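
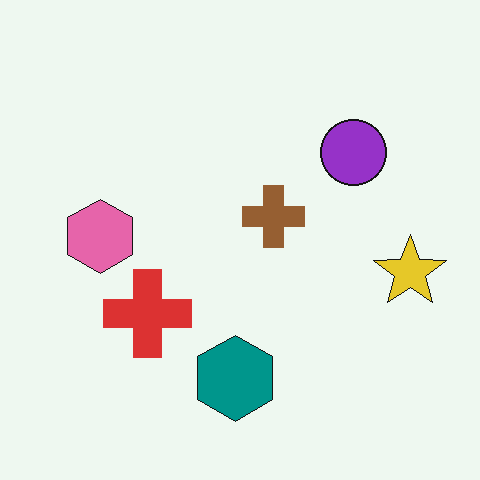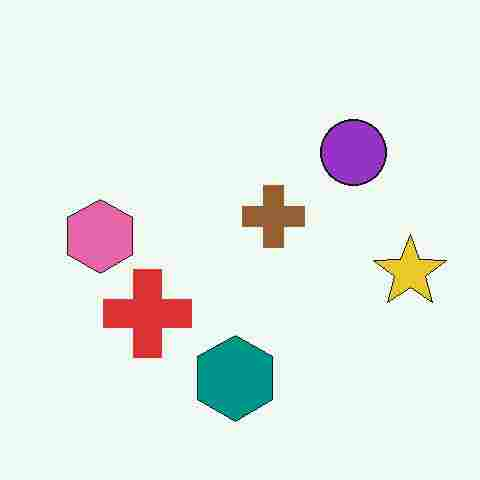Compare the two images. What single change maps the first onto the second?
The image was degraded with heavy JPEG compression.

Blocky 8×8 compression artifacts appear around shape edges and the flat background shows ringing — characteristic JPEG degradation.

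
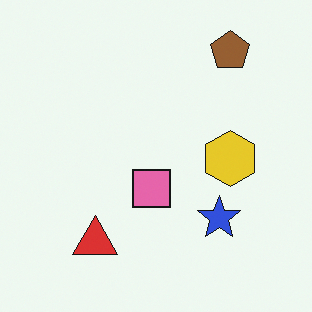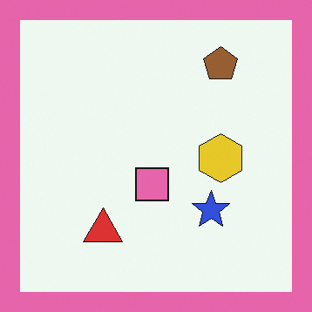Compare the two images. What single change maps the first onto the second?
The image was framed with a pink border.

A solid pink frame runs around the edge of the second image, with the content slightly shrunk inside it.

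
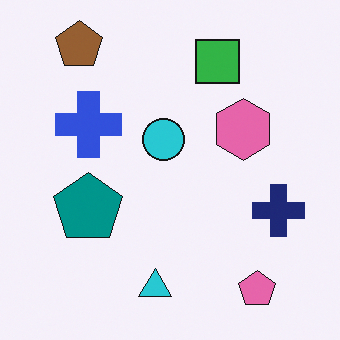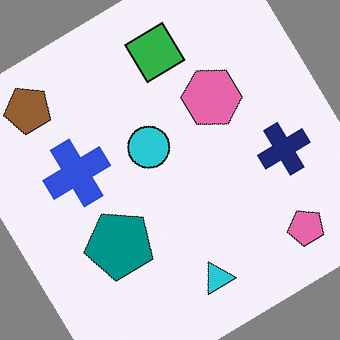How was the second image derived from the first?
This is the original image rotated counter-clockwise by a large amount — several tens of degrees.

Every shape is tilted by the same angle and the image corners show triangular fill wedges — a whole-image rotation by a non-right angle.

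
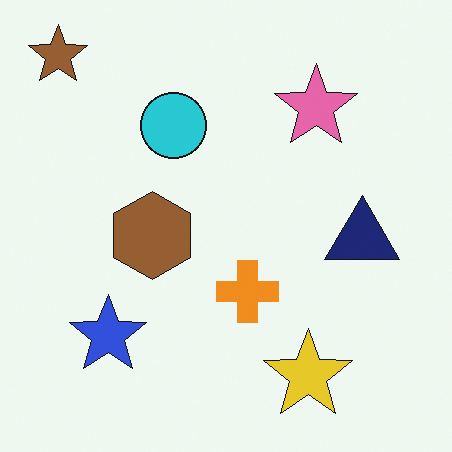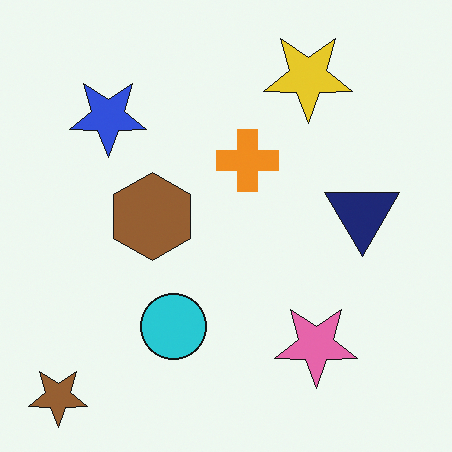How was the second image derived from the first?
Flipped vertically (top ↔ bottom).

The brown star is in the top-left of the first image and the bottom-left of the second — shapes on opposite sides of the horizontal midline have swapped in a mirror flip.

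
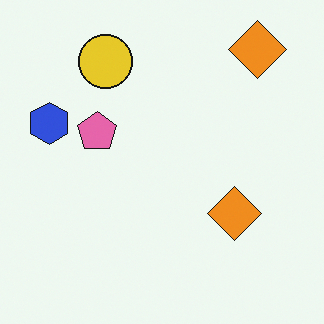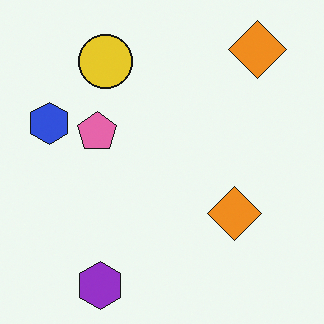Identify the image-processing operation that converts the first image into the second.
The transformation is: overlaid with an additional purple hexagon.

A purple hexagon appears in the second image that is absent from the first.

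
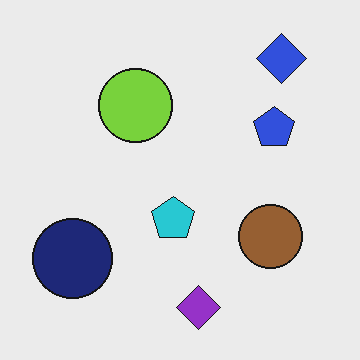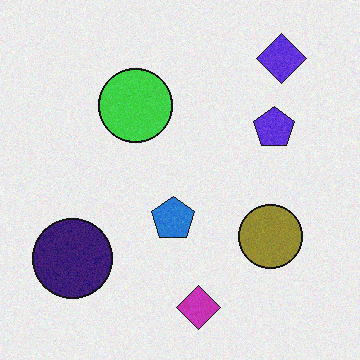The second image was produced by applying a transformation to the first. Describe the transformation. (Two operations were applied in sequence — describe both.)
The second image is the first degraded with a light layer of grain, then hue-shifted slightly.

Random speckle covers the whole image, including the flat background. Every shape's color has rotated by the same amount around the hue wheel — a uniform hue shift.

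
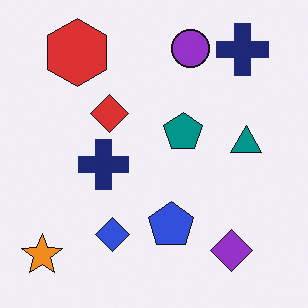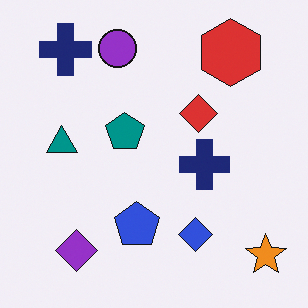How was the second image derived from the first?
The image was flipped horizontally (left ↔ right).

The orange star is in the bottom-left of the first image and the bottom-right of the second — shapes on opposite sides of the vertical midline have swapped in a mirror flip.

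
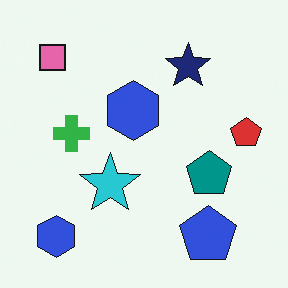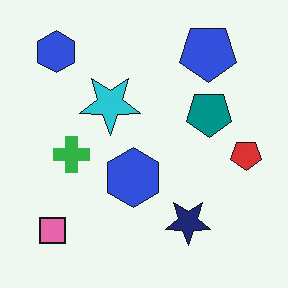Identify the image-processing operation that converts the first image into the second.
The image was flipped vertically (top ↔ bottom).

The blue pentagon is in the bottom-right of the first image and the top-right of the second — shapes on opposite sides of the horizontal midline have swapped in a mirror flip.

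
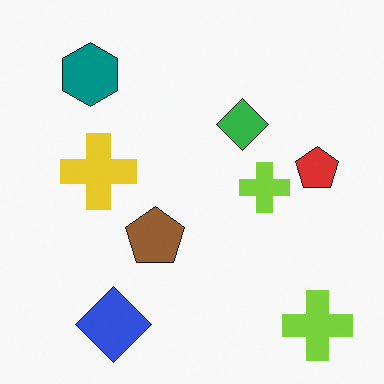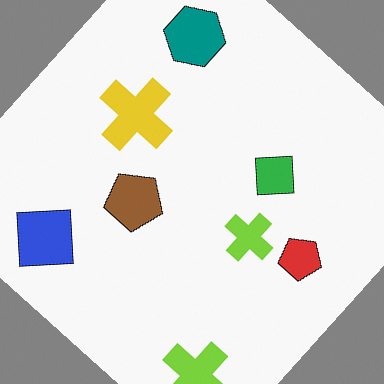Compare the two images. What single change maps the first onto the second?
The image was rotated clockwise by a large amount — several tens of degrees.

Every shape is tilted by the same angle and the image corners show triangular fill wedges — a whole-image rotation by a non-right angle.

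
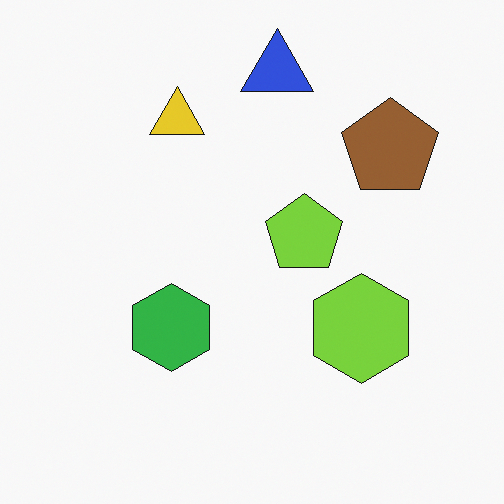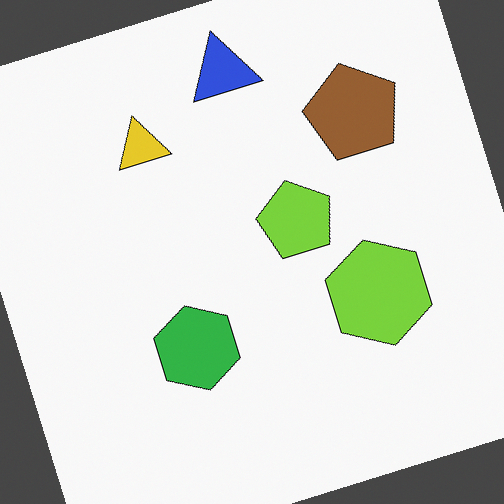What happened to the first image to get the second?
It was rotated counter-clockwise by a clearly visible amount.

Every shape is tilted by the same angle and the image corners show triangular fill wedges — a whole-image rotation by a non-right angle.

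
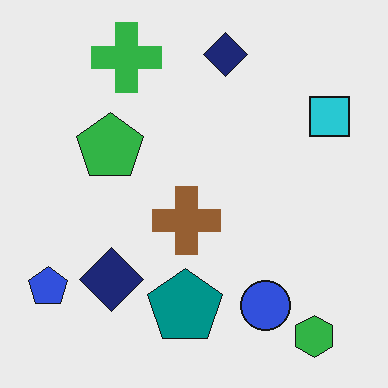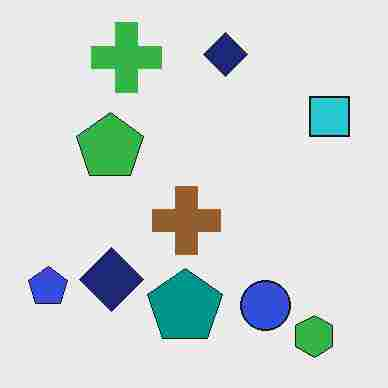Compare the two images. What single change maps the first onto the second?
This is the original image degraded with heavy JPEG compression.

Blocky 8×8 compression artifacts appear around shape edges and the flat background shows ringing — characteristic JPEG degradation.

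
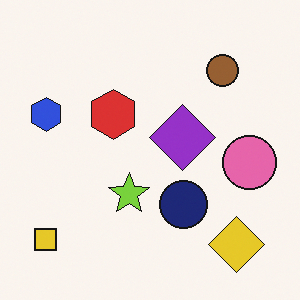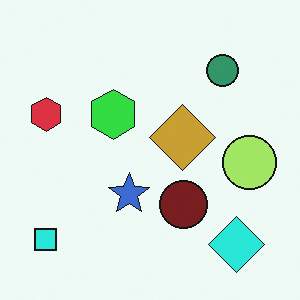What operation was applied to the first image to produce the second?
It was hue-shifted through roughly a third of the color wheel.

Every shape's color has rotated by the same amount around the hue wheel — a uniform hue shift.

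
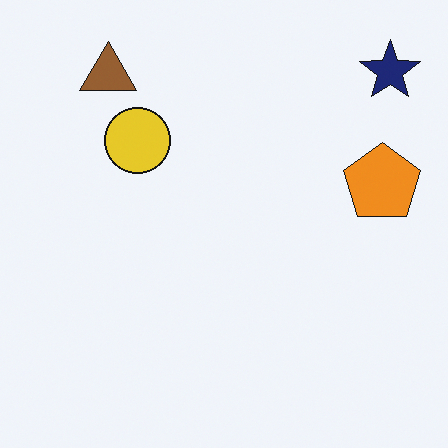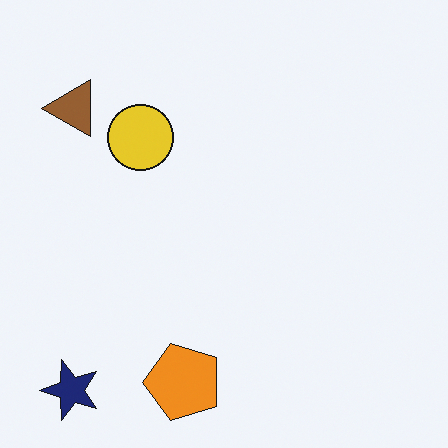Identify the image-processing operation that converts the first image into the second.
It was transposed (reflected across the top-left ↔ bottom-right diagonal).

Shapes have swapped their row and column positions — what was in the top-right is now in the bottom-left — a diagonal reflection.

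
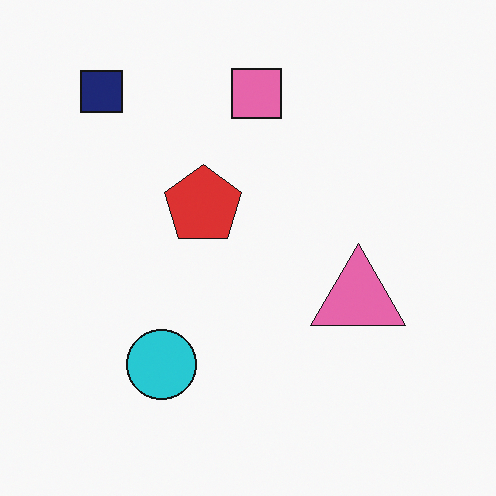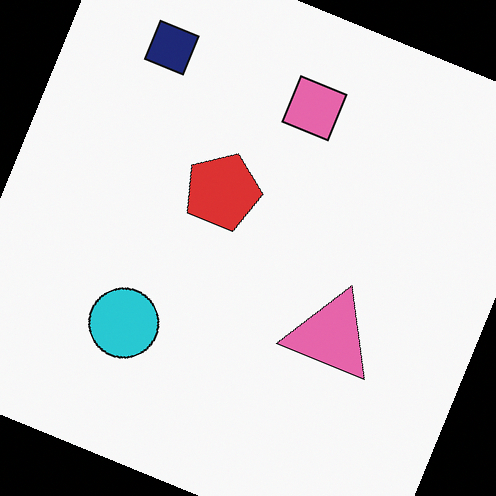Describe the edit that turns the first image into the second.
The transformation is: rotated clockwise by a moderate amount.

Every shape is tilted by the same angle and the image corners show triangular fill wedges — a whole-image rotation by a non-right angle.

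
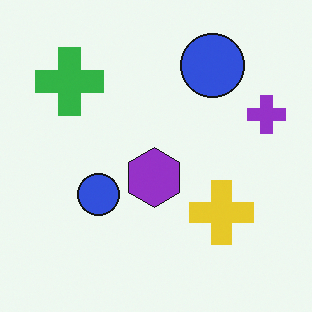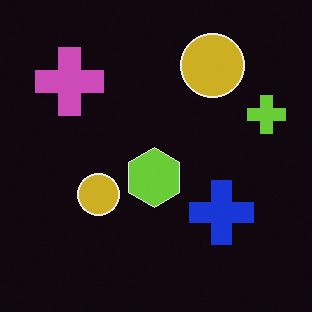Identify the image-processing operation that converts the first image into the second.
This is the original image color-inverted (negative).

The light background has become dark and every shape's color is its complement — a photographic negative.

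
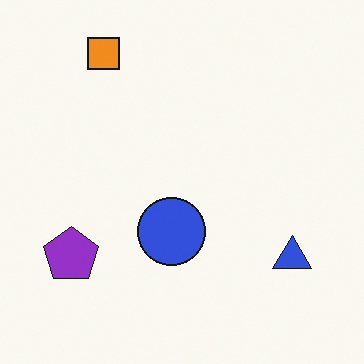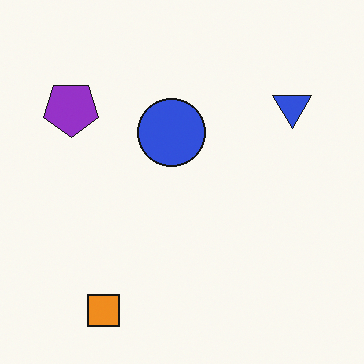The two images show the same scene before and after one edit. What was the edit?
The image was flipped vertically (top ↔ bottom).

The orange square is in the top-left of the first image and the bottom-left of the second — shapes on opposite sides of the horizontal midline have swapped in a mirror flip.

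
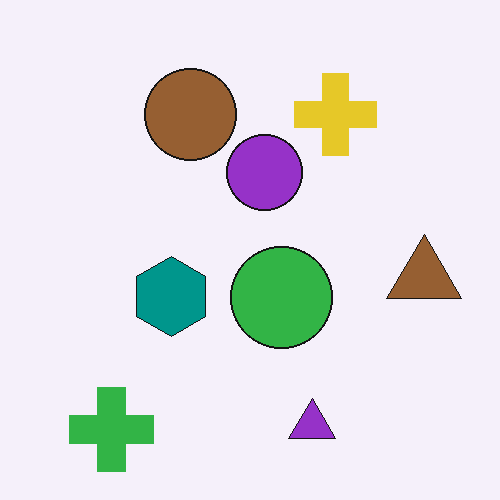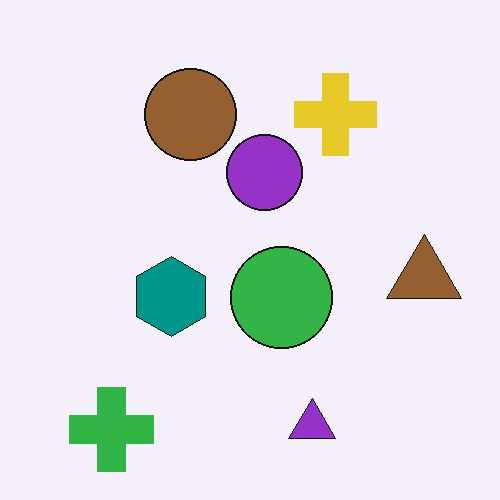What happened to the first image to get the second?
This is the original image given moderate JPEG compression.

Blocky 8×8 compression artifacts appear around shape edges and the flat background shows ringing — characteristic JPEG degradation.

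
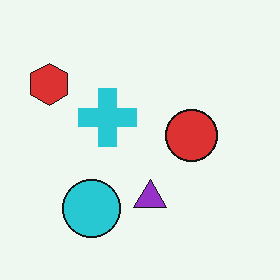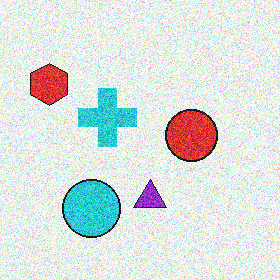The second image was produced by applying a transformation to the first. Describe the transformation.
The second image is the first degraded with strong gaussian noise.

Random speckle covers the whole image, including the flat background.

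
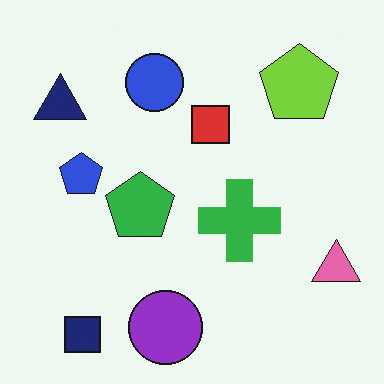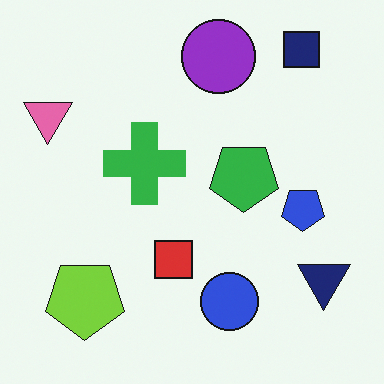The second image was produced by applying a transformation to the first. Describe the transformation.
It was rotated 180°.

The navy square sits in the bottom-left of the first image and the top-right of the second — consistent with a whole-image 180° rotation.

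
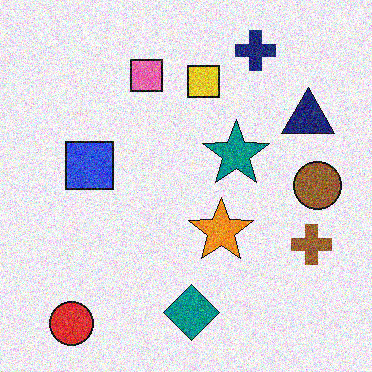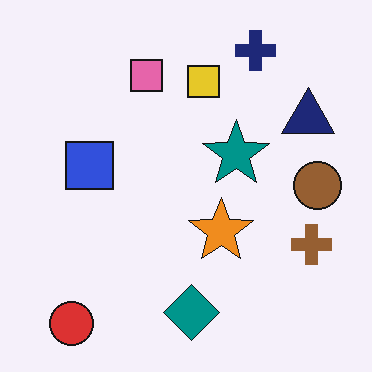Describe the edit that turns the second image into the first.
The first image is the second degraded with heavy additive noise.

Random speckle covers the whole image, including the flat background.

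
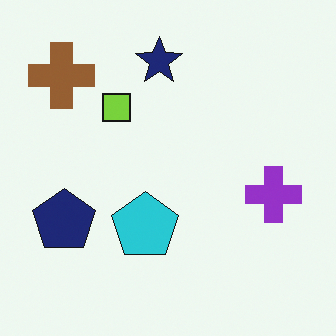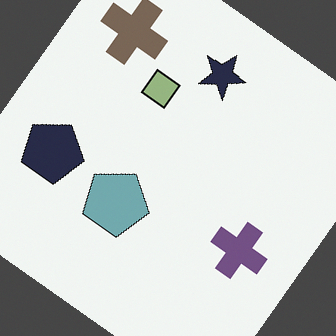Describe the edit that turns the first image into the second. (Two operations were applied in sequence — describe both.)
Heavily desaturated, then rotated clockwise by a large amount — several tens of degrees.

All colors are more muted and greyish — a global saturation change. Every shape is tilted by the same angle and the image corners show triangular fill wedges — a whole-image rotation by a non-right angle.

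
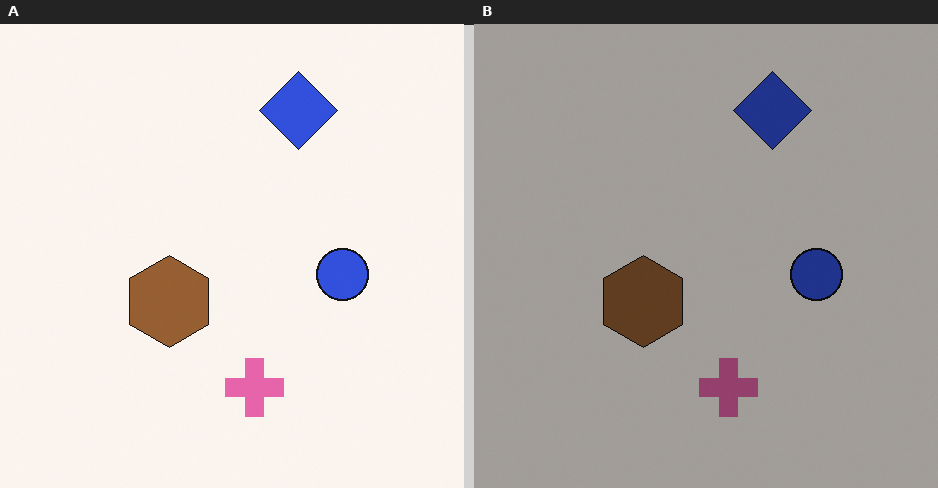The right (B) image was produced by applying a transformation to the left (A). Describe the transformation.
This is the original image noticeably darkened.

Every pixel — background and shapes alike — is uniformly darkened.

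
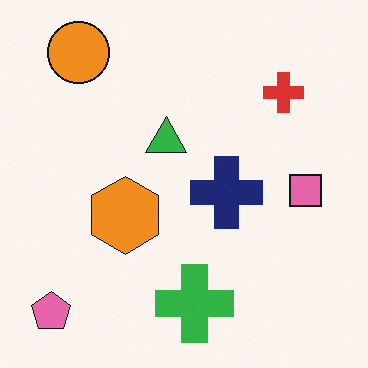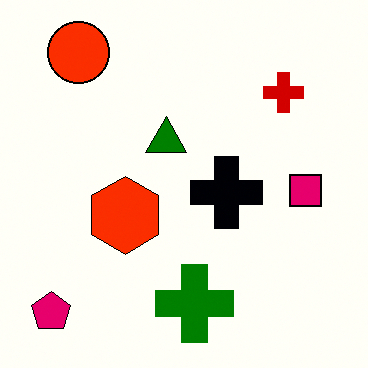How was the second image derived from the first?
It was boosted in contrast.

Tones are pushed away from mid-grey across the whole image — a global contrast change.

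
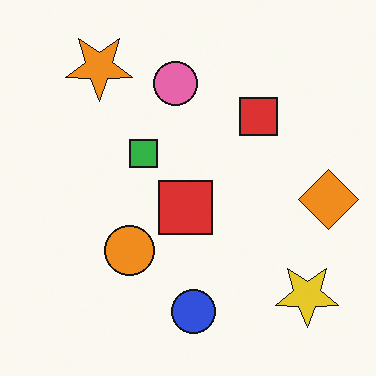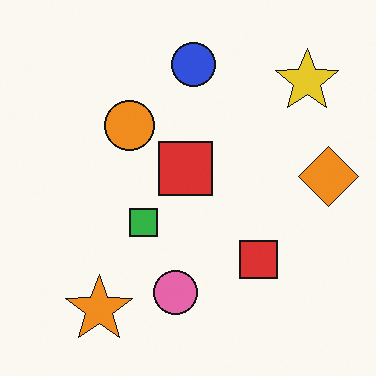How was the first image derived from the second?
The image was flipped vertically (top ↔ bottom).

The blue circle is in the top of the second image and the bottom of the first — shapes on opposite sides of the horizontal midline have swapped in a mirror flip.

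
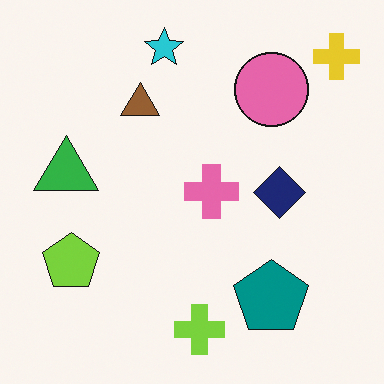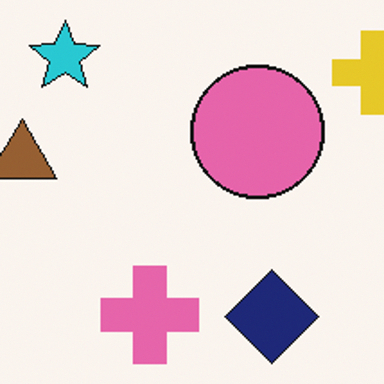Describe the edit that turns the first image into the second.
Cropped to a noticeably smaller region and rescaled.

The visible shapes are larger and the field of view is narrower; shapes near the original edges may be partly or wholly outside the frame — a crop-and-rescale.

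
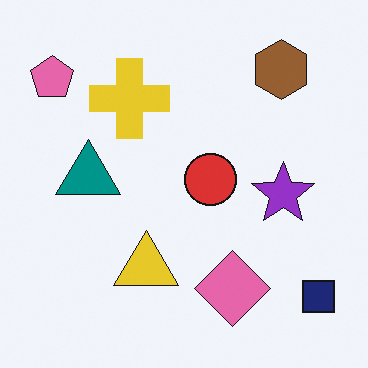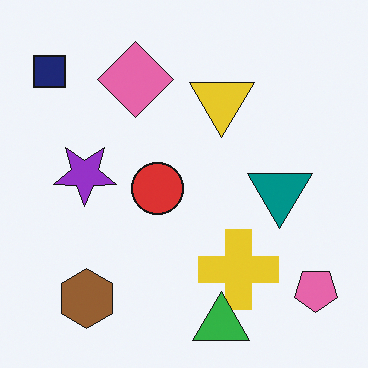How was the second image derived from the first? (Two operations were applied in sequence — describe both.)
The second image is the first rotated 180°, then overlaid with an additional green triangle.

The navy square sits in the bottom-right of the first image and the top-left of the second — consistent with a whole-image 180° rotation. A green triangle appears in the second image that is absent from the first.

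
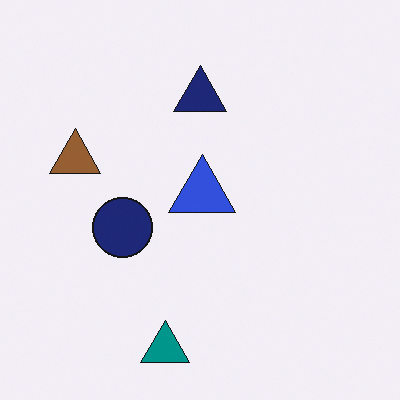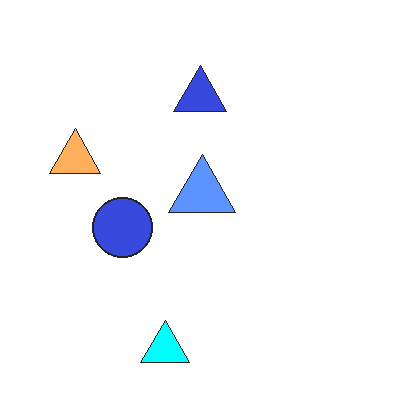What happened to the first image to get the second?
It was brightened a lot.

Every pixel — background and shapes alike — is uniformly brightened.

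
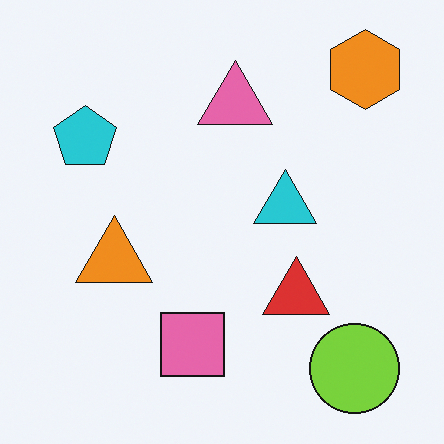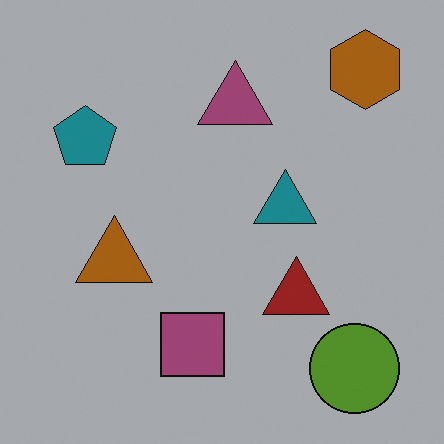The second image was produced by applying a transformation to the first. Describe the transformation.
It was darkened a lot.

Every pixel — background and shapes alike — is uniformly darkened.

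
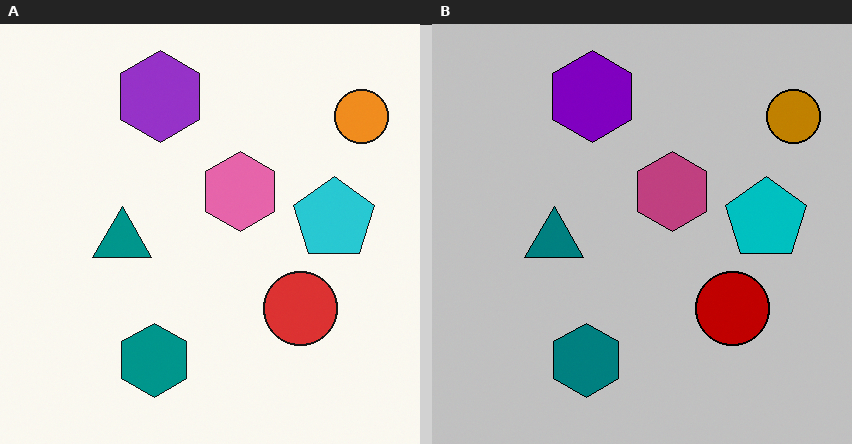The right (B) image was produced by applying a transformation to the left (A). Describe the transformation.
The right (B) image is the left (A) heavily posterized to just a handful of flat colors.

Each flat color has snapped to a coarser quantized level — most visibly, the near-white background has dropped to a flat grey.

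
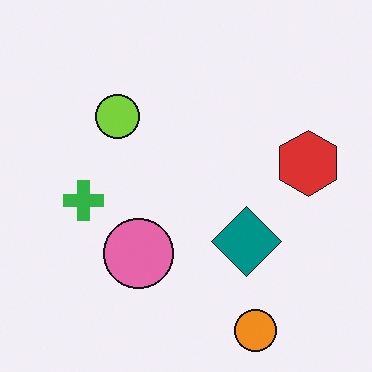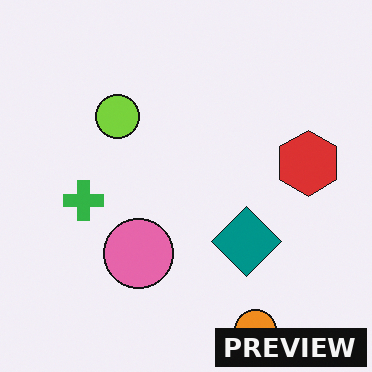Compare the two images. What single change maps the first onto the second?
This is the original image watermarked with the text "PREVIEW" in the lower-right corner.

A dark label reading "PREVIEW" appears in the lower-right corner.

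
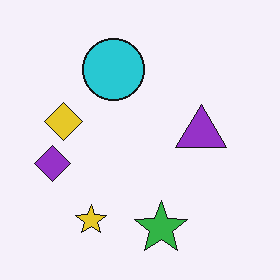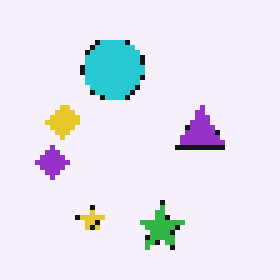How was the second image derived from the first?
Lightly pixelated (a mild mosaic effect).

Shapes are reduced to large square blocks; fine edges and outlines are lost — a downscale-then-upscale (mosaic) effect.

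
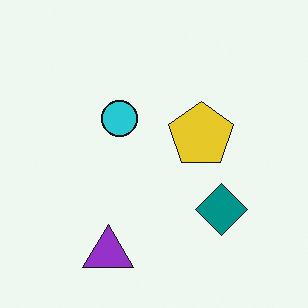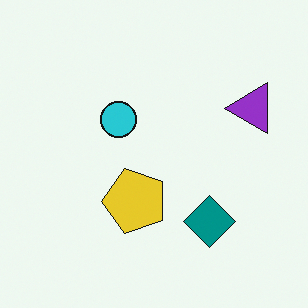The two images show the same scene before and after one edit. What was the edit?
The image was transposed (reflected across the top-left ↔ bottom-right diagonal).

Shapes have swapped their row and column positions — what was in the top-right is now in the bottom-left — a diagonal reflection.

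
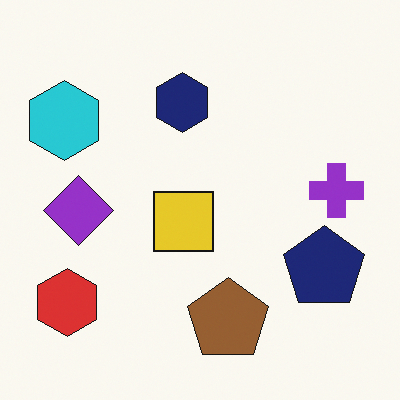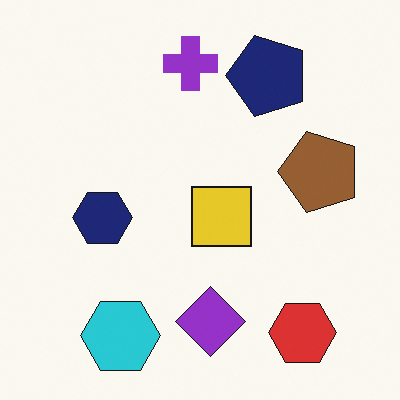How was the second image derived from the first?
The second image is the first rotated 90° counter-clockwise.

The red hexagon sits in the bottom-left of the first image and the bottom-right of the second — consistent with a whole-image 90° counter-clockwise rotation.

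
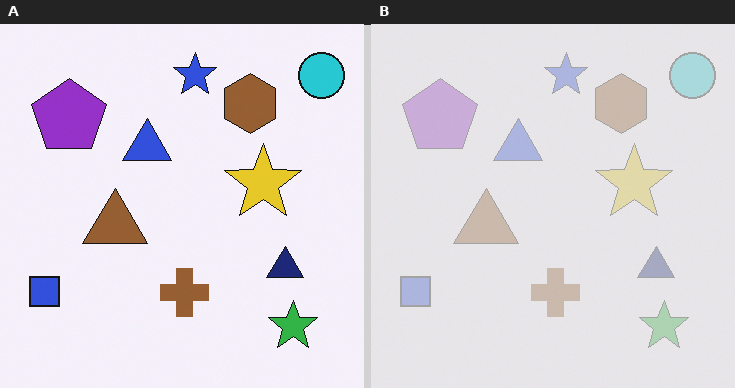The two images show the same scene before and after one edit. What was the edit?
This is the original image washed out (contrast reduced).

Tones are pushed toward mid-grey across the whole image — a global contrast change.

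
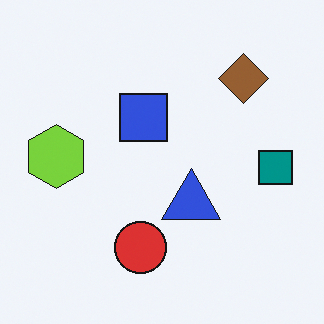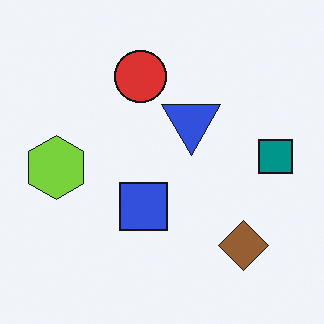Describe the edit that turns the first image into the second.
Flipped vertically (top ↔ bottom).

The red circle is in the bottom of the first image and the top of the second — shapes on opposite sides of the horizontal midline have swapped in a mirror flip.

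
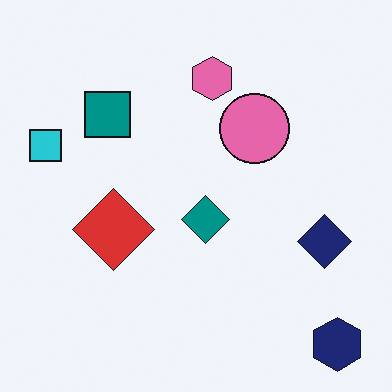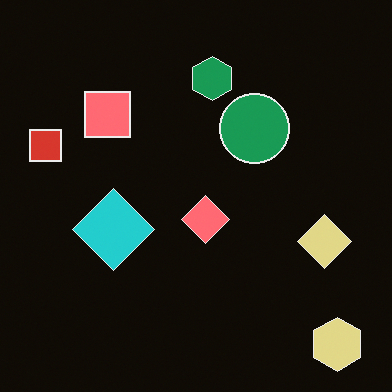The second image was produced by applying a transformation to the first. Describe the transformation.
The transformation is: color-inverted (negative).

The light background has become dark and every shape's color is its complement — a photographic negative.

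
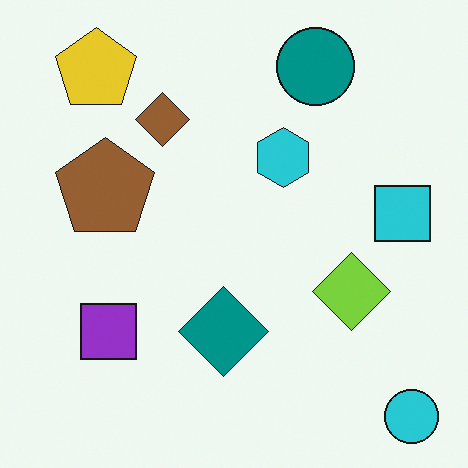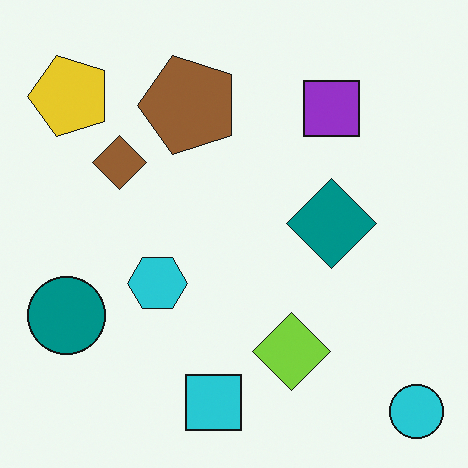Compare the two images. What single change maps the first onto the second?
The transformation is: transposed (reflected across the top-left ↔ bottom-right diagonal).

Shapes have swapped their row and column positions — what was in the top-right is now in the bottom-left — a diagonal reflection.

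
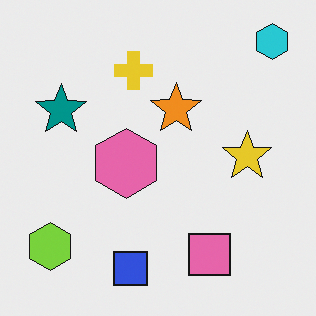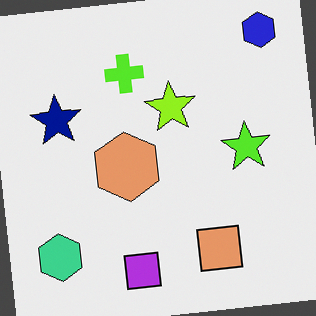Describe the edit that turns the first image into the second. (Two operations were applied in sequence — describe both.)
The second image is the first hue-shifted by a small amount, then rotated counter-clockwise by a few degrees.

Every shape's color has rotated by the same amount around the hue wheel — a uniform hue shift. Every shape is tilted by the same angle and the image corners show triangular fill wedges — a whole-image rotation by a non-right angle.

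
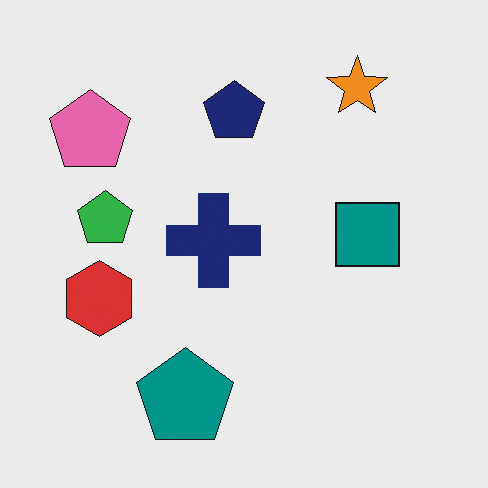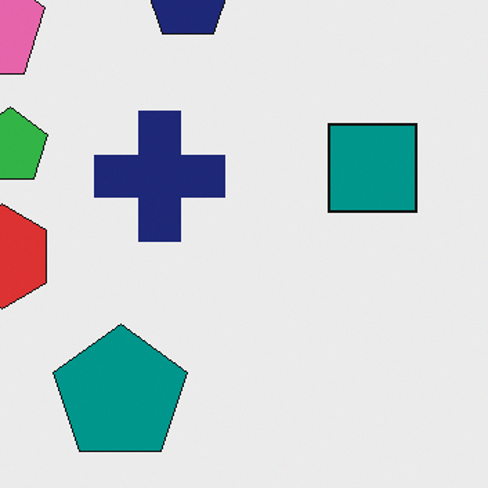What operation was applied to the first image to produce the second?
The image was cropped slightly and scaled back up.

The visible shapes are larger and the field of view is narrower; shapes near the original edges may be partly or wholly outside the frame — a crop-and-rescale.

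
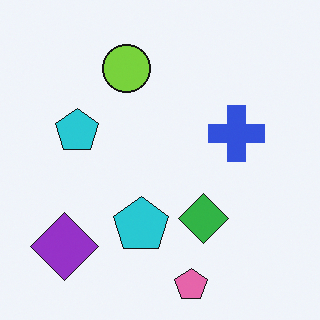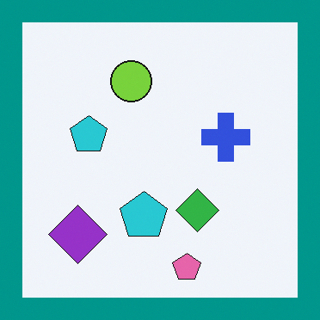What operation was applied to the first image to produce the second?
Framed with a teal border.

A solid teal frame runs around the edge of the second image, with the content slightly shrunk inside it.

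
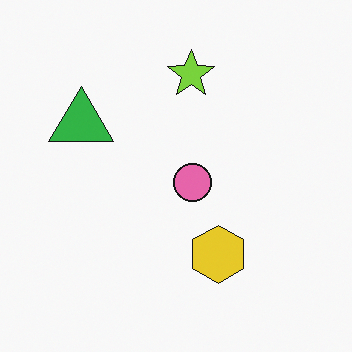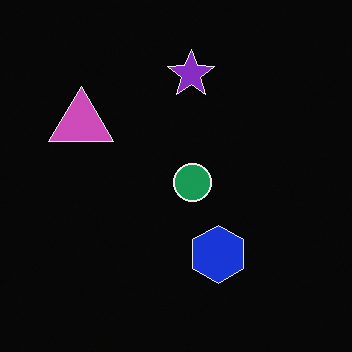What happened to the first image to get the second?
It was color-inverted (negative).

The light background has become dark and every shape's color is its complement — a photographic negative.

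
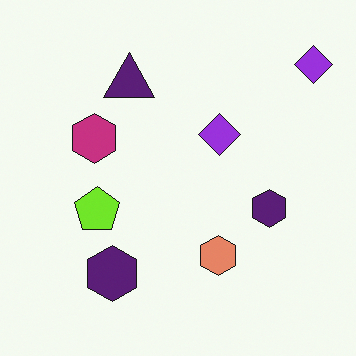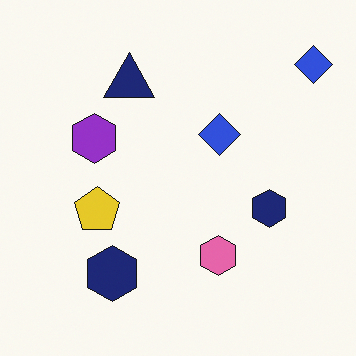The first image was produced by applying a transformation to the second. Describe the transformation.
It was hue-shifted by a small amount.

Every shape's color has rotated by the same amount around the hue wheel — a uniform hue shift.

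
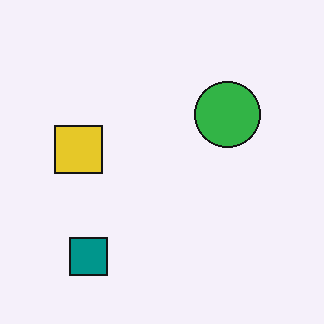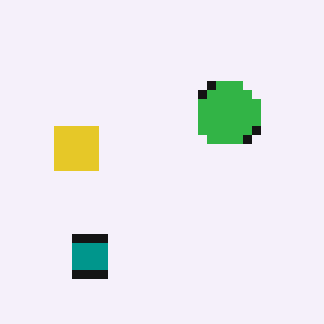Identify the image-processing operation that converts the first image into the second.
The image was heavily pixelated into large blocks.

Shapes are reduced to large square blocks; fine edges and outlines are lost — a downscale-then-upscale (mosaic) effect.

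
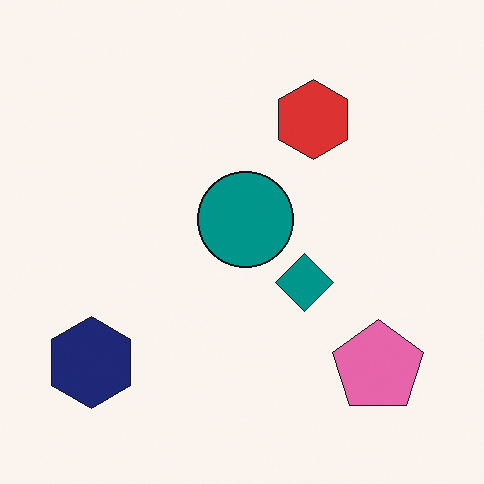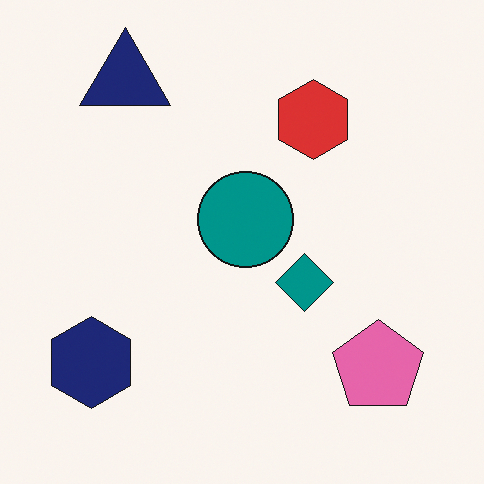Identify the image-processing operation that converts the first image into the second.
The transformation is: overlaid with an additional navy triangle.

A navy triangle appears in the second image that is absent from the first.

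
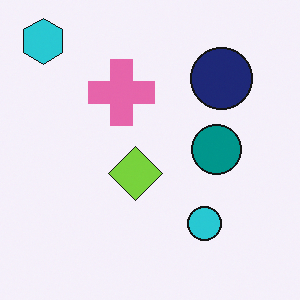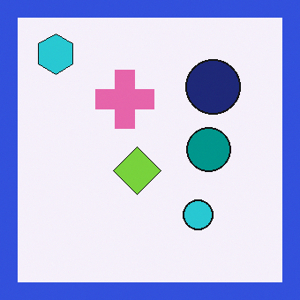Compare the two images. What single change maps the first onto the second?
This is the original image framed with a blue border.

A solid blue frame runs around the edge of the second image, with the content slightly shrunk inside it.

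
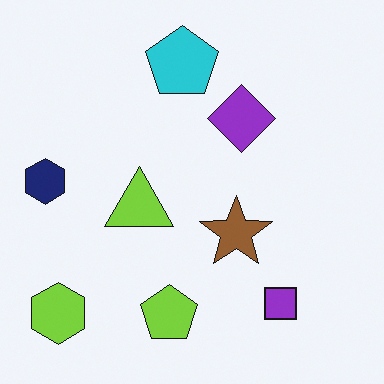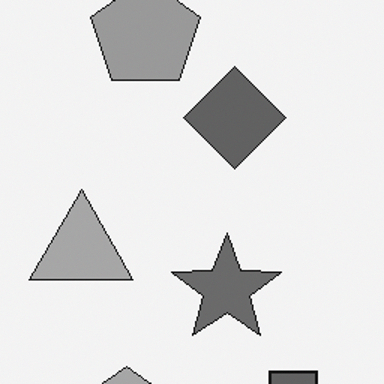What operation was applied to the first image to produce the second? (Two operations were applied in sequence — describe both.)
The image was converted to grayscale, then cropped to a modestly smaller region and rescaled.

All color is removed — every shape is now a shade of grey. The visible shapes are larger and the field of view is narrower; shapes near the original edges may be partly or wholly outside the frame — a crop-and-rescale.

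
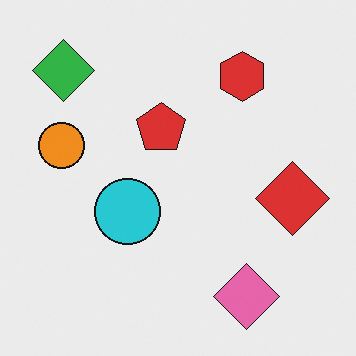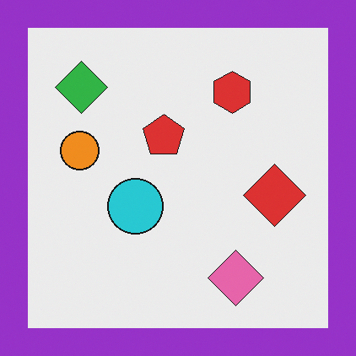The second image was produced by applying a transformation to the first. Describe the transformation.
This is the original image framed with a purple border.

A solid purple frame runs around the edge of the second image, with the content slightly shrunk inside it.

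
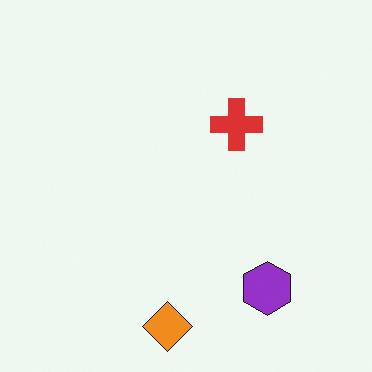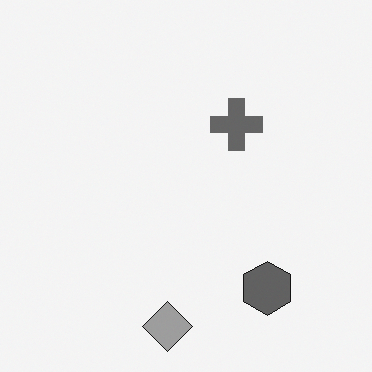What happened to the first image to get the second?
The image was converted to grayscale.

All color is removed — every shape is now a shade of grey.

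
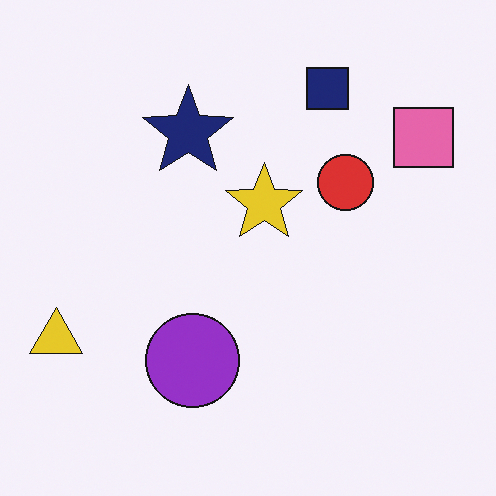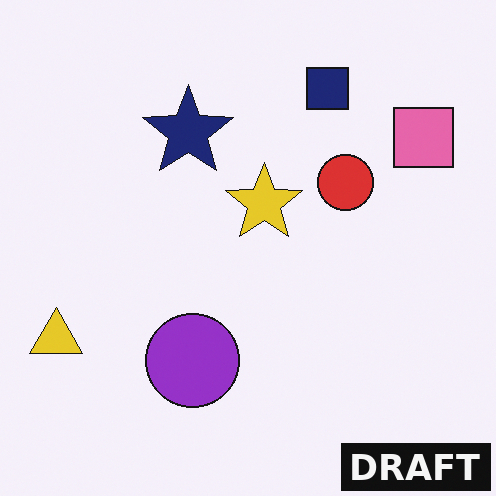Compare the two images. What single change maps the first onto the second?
It was watermarked with the text "DRAFT" in the lower-right corner.

A dark label reading "DRAFT" appears in the lower-right corner.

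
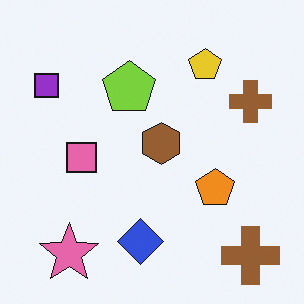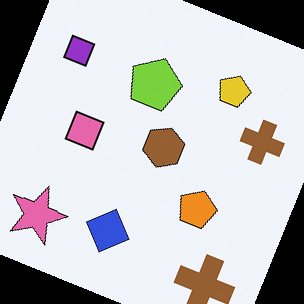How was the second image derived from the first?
The transformation is: rotated clockwise by a clearly visible amount.

Every shape is tilted by the same angle and the image corners show triangular fill wedges — a whole-image rotation by a non-right angle.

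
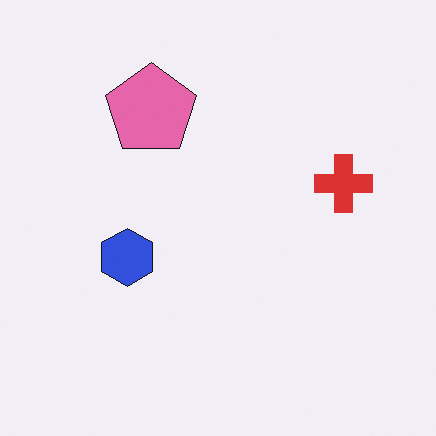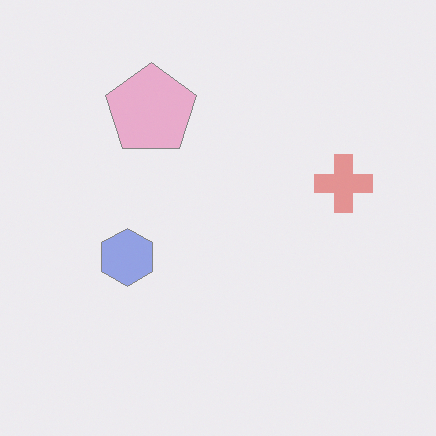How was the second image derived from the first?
Washed out (contrast reduced).

Tones are pushed toward mid-grey across the whole image — a global contrast change.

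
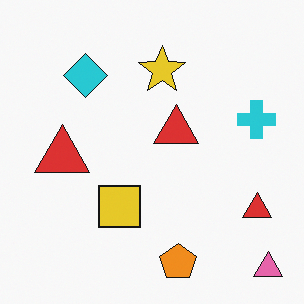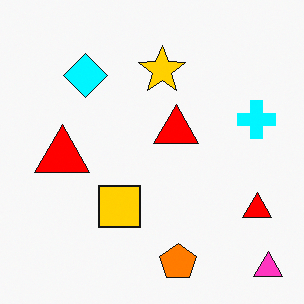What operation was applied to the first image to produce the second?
This is the original image made much more vivid (saturation change).

All colors are more vivid — a global saturation change.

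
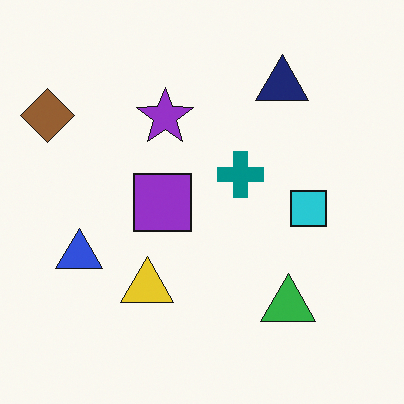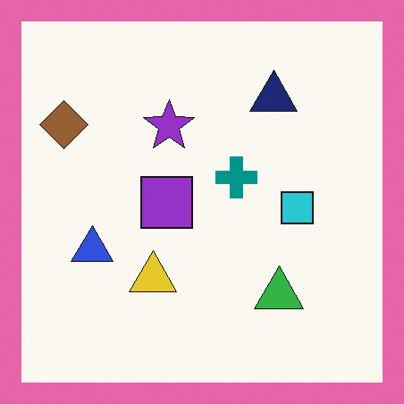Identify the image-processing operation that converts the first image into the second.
It was framed with a pink border.

A solid pink frame runs around the edge of the second image, with the content slightly shrunk inside it.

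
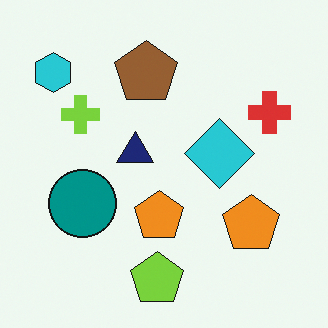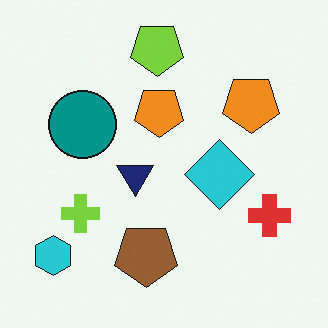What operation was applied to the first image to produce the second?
The transformation is: flipped vertically (top ↔ bottom).

The lime pentagon is in the bottom of the first image and the top of the second — shapes on opposite sides of the horizontal midline have swapped in a mirror flip.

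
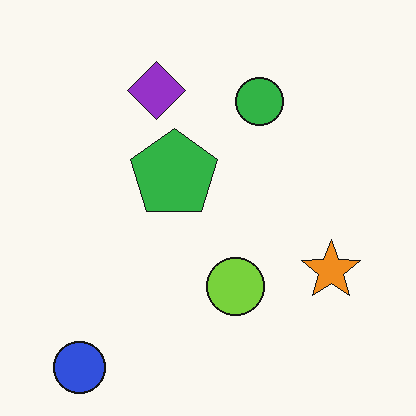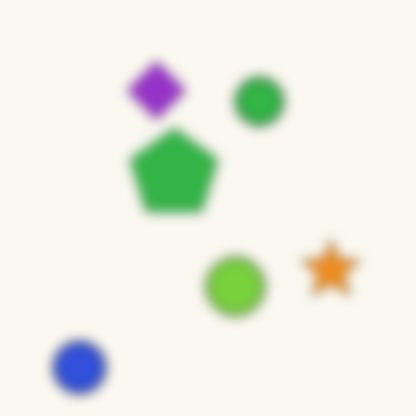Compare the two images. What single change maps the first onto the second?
The image was heavily blurred.

Shape edges and outlines are uniformly softened across the whole image.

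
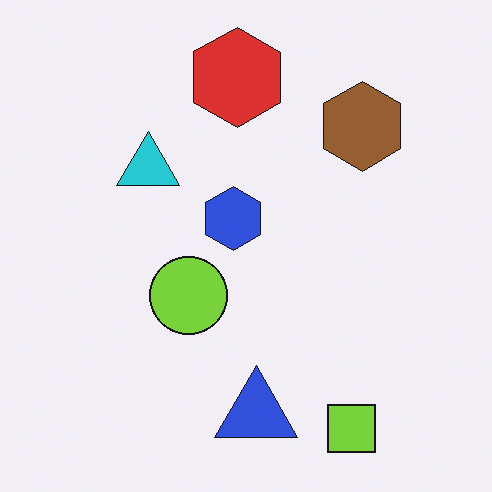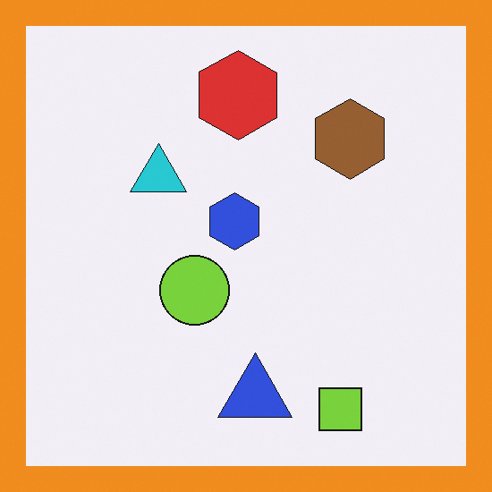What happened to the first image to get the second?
It was framed with a orange border.

A solid orange frame runs around the edge of the second image, with the content slightly shrunk inside it.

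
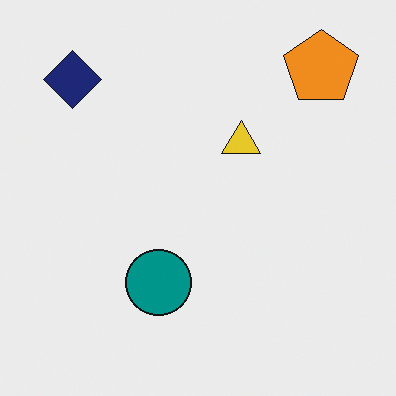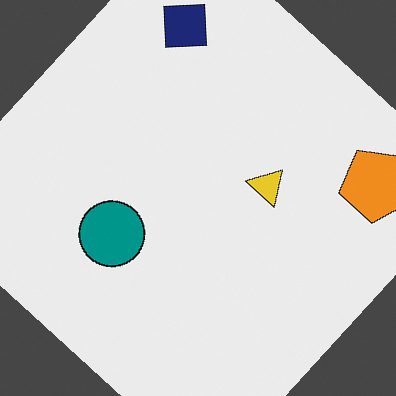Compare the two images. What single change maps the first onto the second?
It was rotated clockwise by a large amount — several tens of degrees.

Every shape is tilted by the same angle and the image corners show triangular fill wedges — a whole-image rotation by a non-right angle.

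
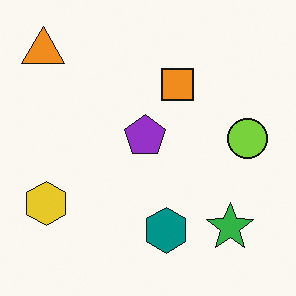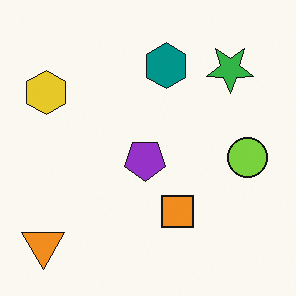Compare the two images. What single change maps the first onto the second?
The image was flipped vertically (top ↔ bottom).

The orange triangle is in the top-left of the first image and the bottom-left of the second — shapes on opposite sides of the horizontal midline have swapped in a mirror flip.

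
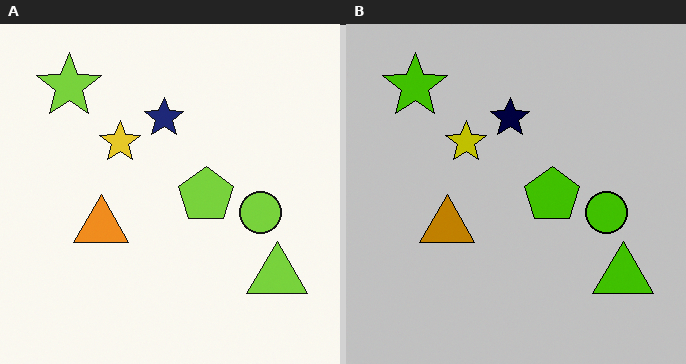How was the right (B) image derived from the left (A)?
The image was aggressively posterized.

Each flat color has snapped to a coarser quantized level — most visibly, the near-white background has dropped to a flat grey.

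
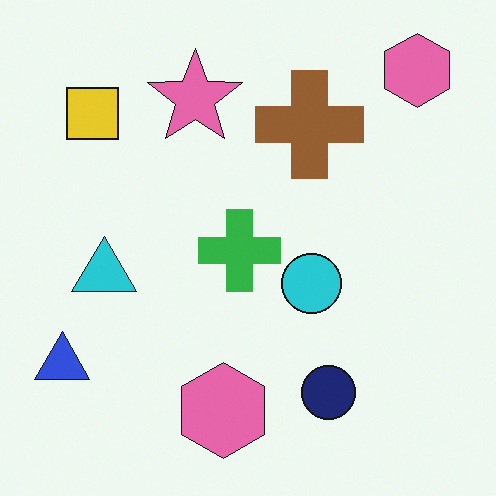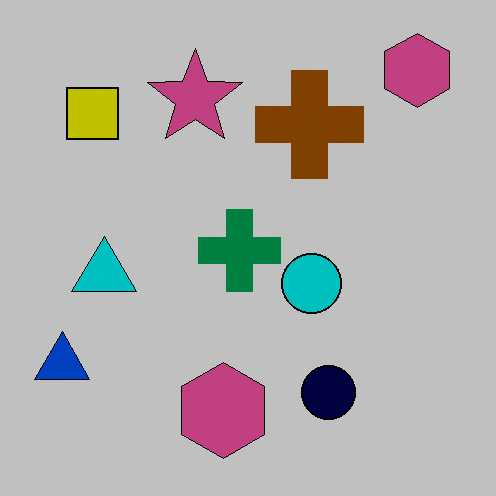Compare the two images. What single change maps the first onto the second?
The transformation is: heavily posterized to just a handful of flat colors.

Each flat color has snapped to a coarser quantized level — most visibly, the near-white background has dropped to a flat grey.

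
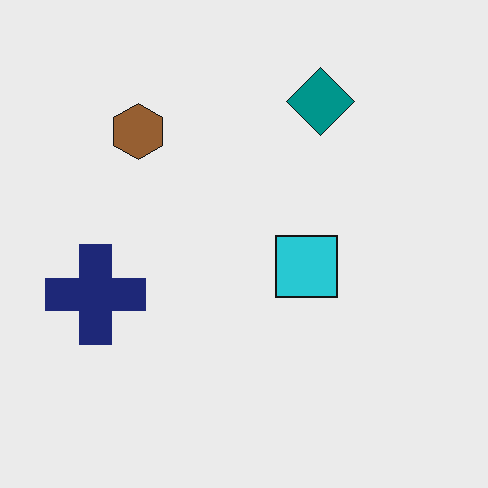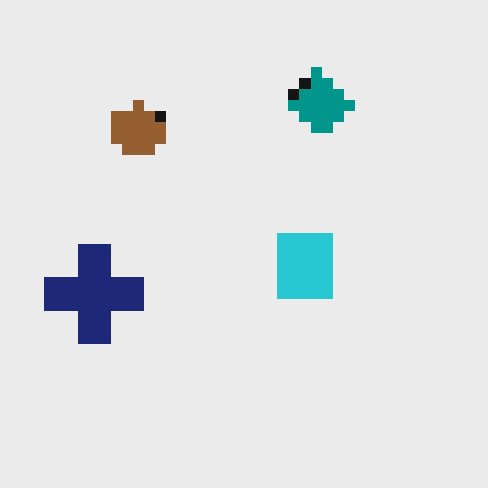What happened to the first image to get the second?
The image was coarsely pixelated.

Shapes are reduced to large square blocks; fine edges and outlines are lost — a downscale-then-upscale (mosaic) effect.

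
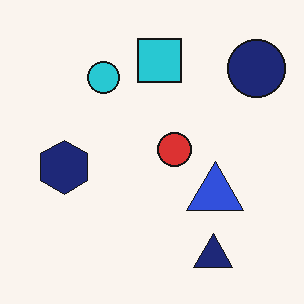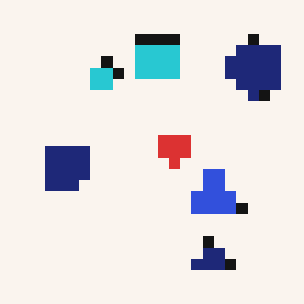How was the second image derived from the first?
It was coarsely pixelated.

Shapes are reduced to large square blocks; fine edges and outlines are lost — a downscale-then-upscale (mosaic) effect.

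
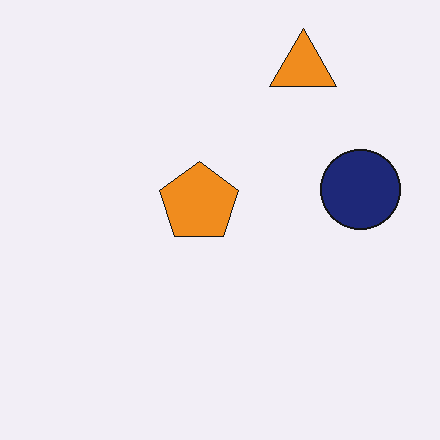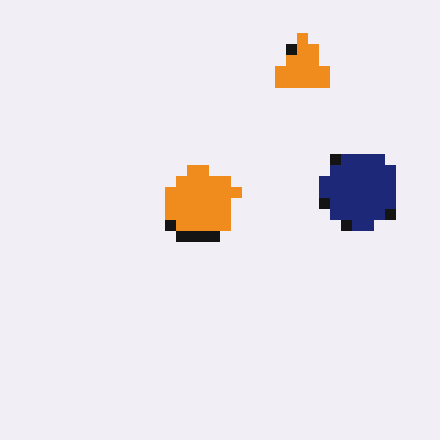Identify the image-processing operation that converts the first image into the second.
Heavily pixelated into large blocks.

Shapes are reduced to large square blocks; fine edges and outlines are lost — a downscale-then-upscale (mosaic) effect.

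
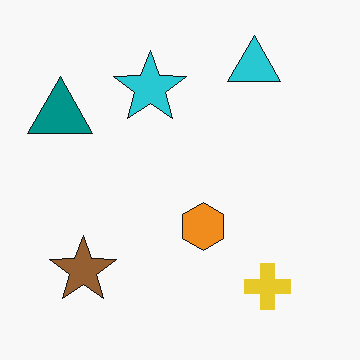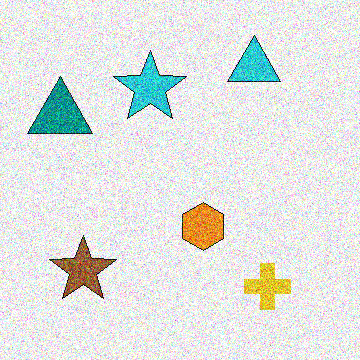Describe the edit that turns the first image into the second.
This is the original image degraded with strong gaussian noise.

Random speckle covers the whole image, including the flat background.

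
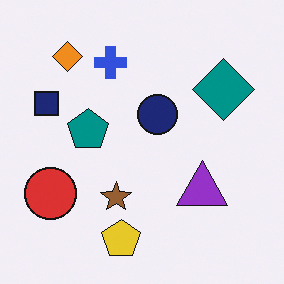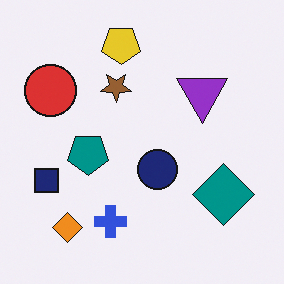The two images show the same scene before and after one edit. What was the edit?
It was flipped vertically (top ↔ bottom).

The yellow pentagon is in the bottom of the first image and the top of the second — shapes on opposite sides of the horizontal midline have swapped in a mirror flip.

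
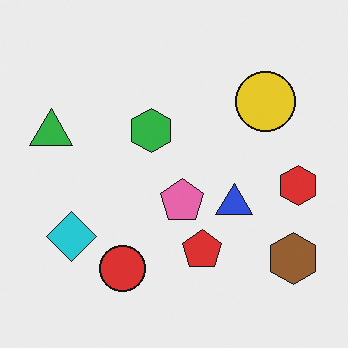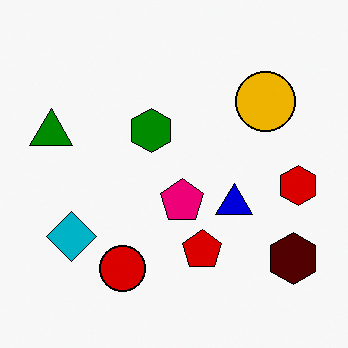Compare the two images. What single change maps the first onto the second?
The image was boosted in contrast.

Tones are pushed away from mid-grey across the whole image — a global contrast change.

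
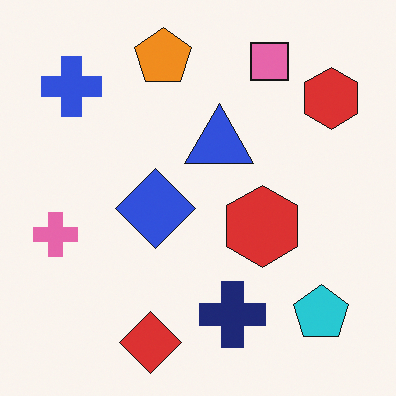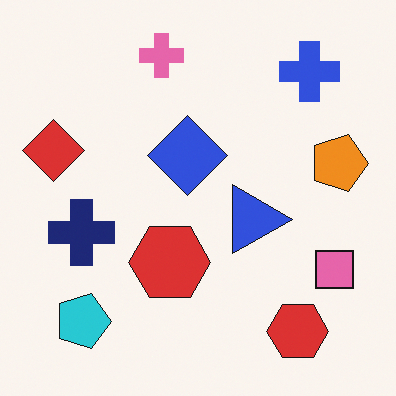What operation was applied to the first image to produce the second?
The image was rotated 90° clockwise.

The blue cross sits in the top-left of the first image and the top-right of the second — consistent with a whole-image 90° clockwise rotation.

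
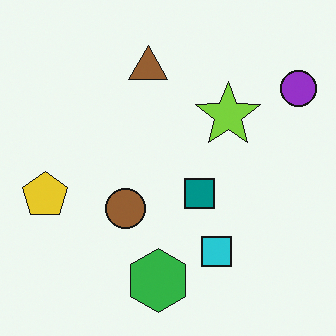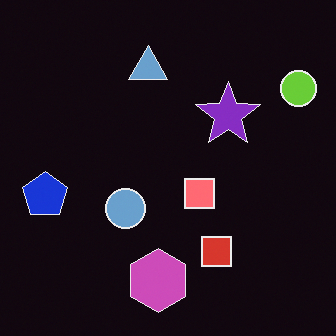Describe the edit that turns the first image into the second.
The transformation is: color-inverted (negative).

The light background has become dark and every shape's color is its complement — a photographic negative.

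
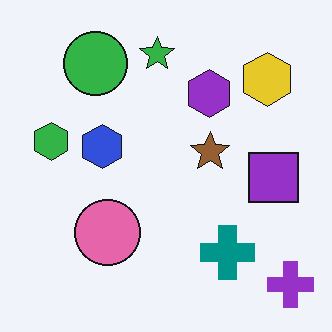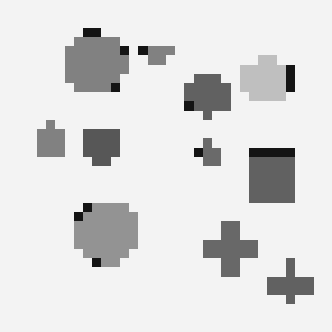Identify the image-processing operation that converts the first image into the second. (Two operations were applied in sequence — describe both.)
Converted to grayscale, then heavily pixelated into large blocks.

All color is removed — every shape is now a shade of grey. Shapes are reduced to large square blocks; fine edges and outlines are lost — a downscale-then-upscale (mosaic) effect.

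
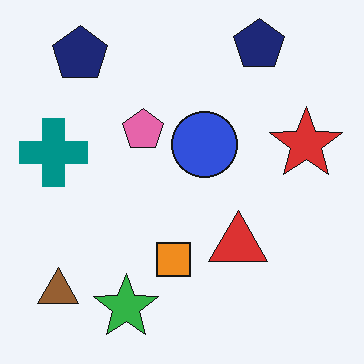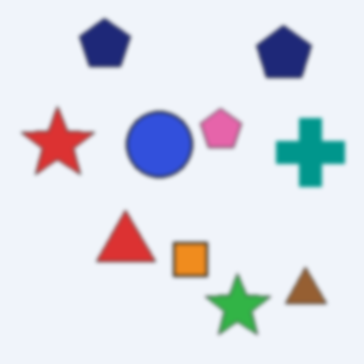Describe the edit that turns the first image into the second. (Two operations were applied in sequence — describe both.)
It was flipped horizontally (left ↔ right), then lightly blurred.

The teal cross is in the left of the first image and the right of the second — shapes on opposite sides of the vertical midline have swapped in a mirror flip. Shape edges and outlines are uniformly softened across the whole image.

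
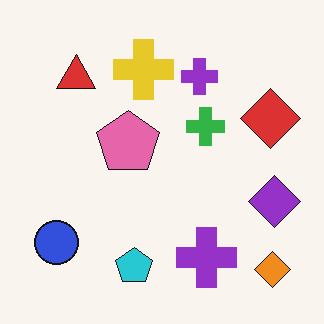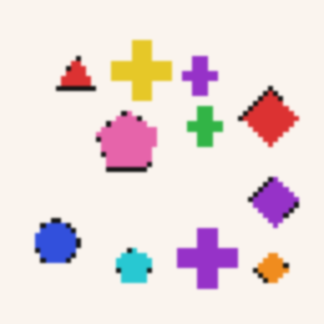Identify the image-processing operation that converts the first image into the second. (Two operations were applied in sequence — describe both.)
This is the original image mildly pixelated, then lightly blurred.

Shapes are reduced to large square blocks; fine edges and outlines are lost — a downscale-then-upscale (mosaic) effect. Shape edges and outlines are uniformly softened across the whole image.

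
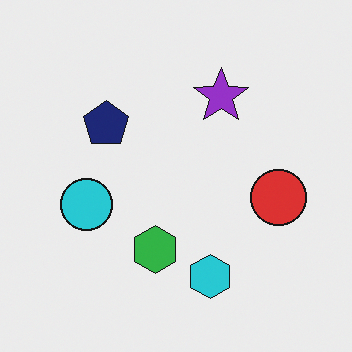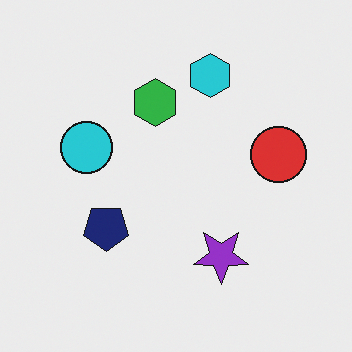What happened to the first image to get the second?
The image was flipped vertically (top ↔ bottom).

The cyan hexagon is in the bottom of the first image and the top of the second — shapes on opposite sides of the horizontal midline have swapped in a mirror flip.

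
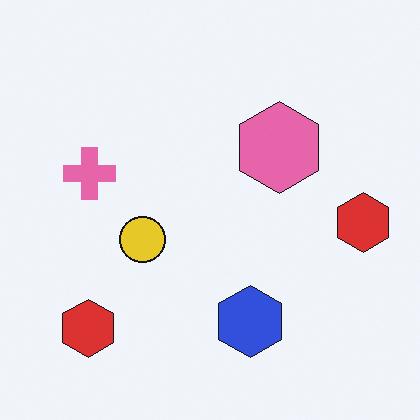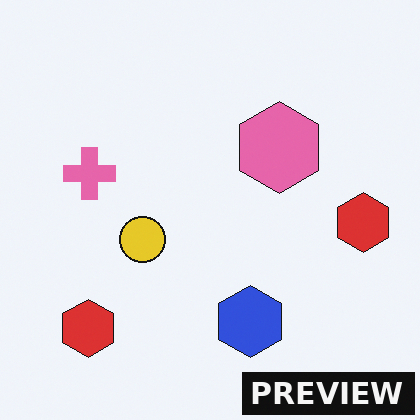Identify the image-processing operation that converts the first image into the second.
The image was watermarked with the text "PREVIEW" in the lower-right corner.

A dark label reading "PREVIEW" appears in the lower-right corner.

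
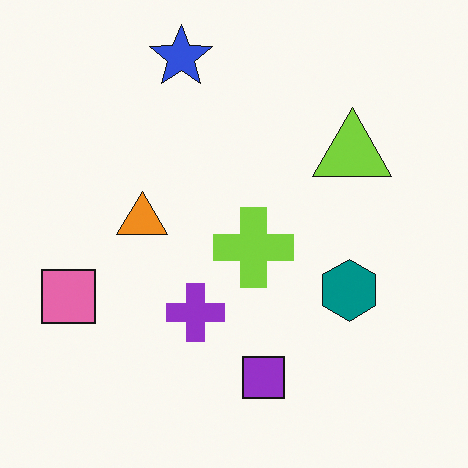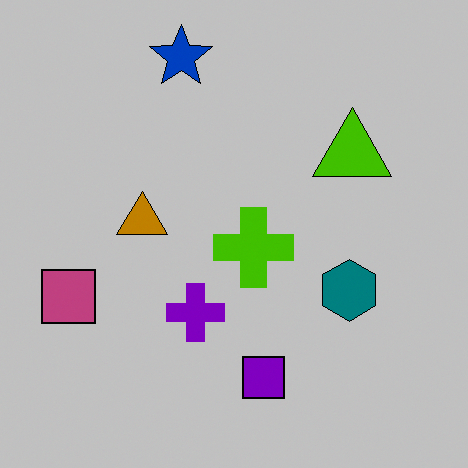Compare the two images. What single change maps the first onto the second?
Heavily posterized to just a handful of flat colors.

Each flat color has snapped to a coarser quantized level — most visibly, the near-white background has dropped to a flat grey.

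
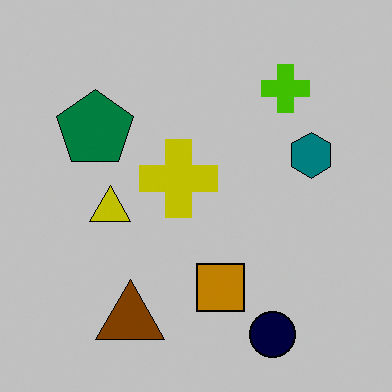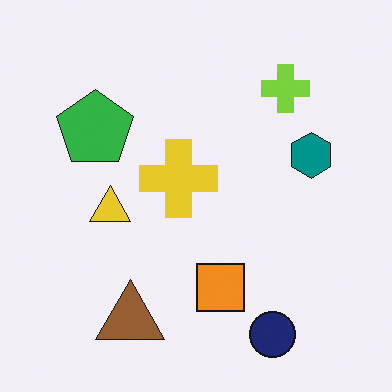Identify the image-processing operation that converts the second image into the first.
The image was aggressively posterized.

Each flat color has snapped to a coarser quantized level — most visibly, the near-white background has dropped to a flat grey.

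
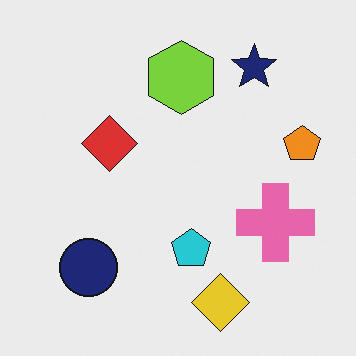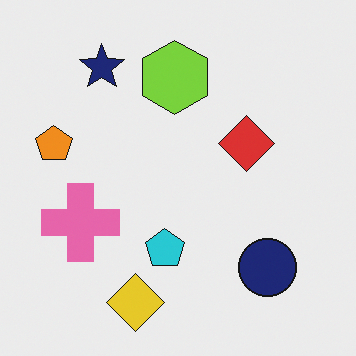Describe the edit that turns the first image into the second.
The second image is the first flipped horizontally (left ↔ right).

The orange pentagon is in the right of the first image and the left of the second — shapes on opposite sides of the vertical midline have swapped in a mirror flip.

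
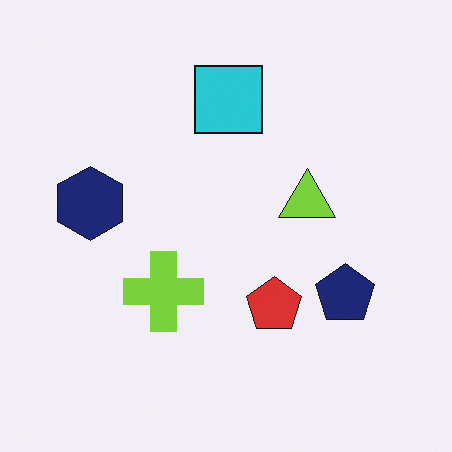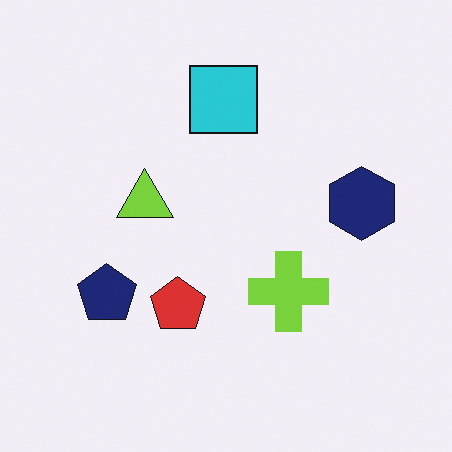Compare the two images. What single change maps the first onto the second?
It was flipped horizontally (left ↔ right).

The navy hexagon is in the left of the first image and the right of the second — shapes on opposite sides of the vertical midline have swapped in a mirror flip.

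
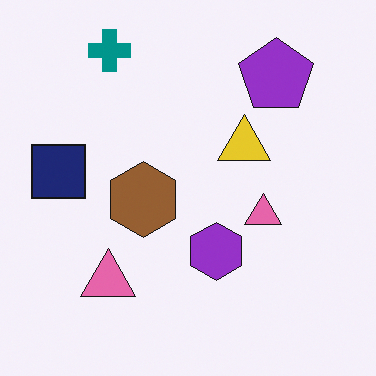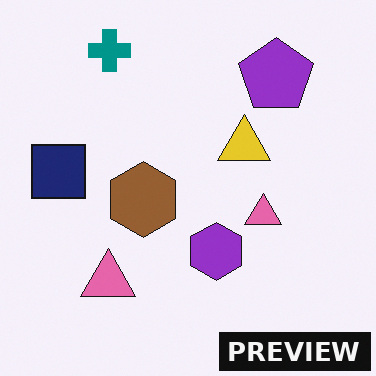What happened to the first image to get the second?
Watermarked with the text "PREVIEW" in the lower-right corner.

A dark label reading "PREVIEW" appears in the lower-right corner.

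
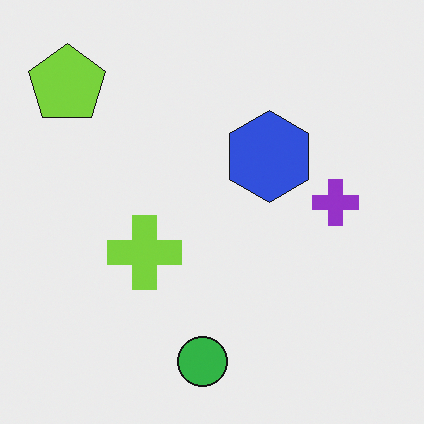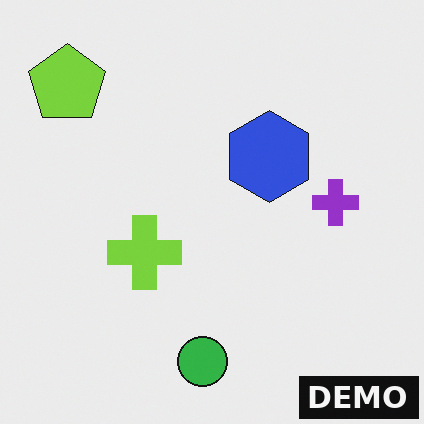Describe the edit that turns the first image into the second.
Watermarked with the text "DEMO" in the lower-right corner.

A dark label reading "DEMO" appears in the lower-right corner.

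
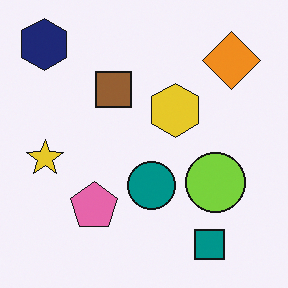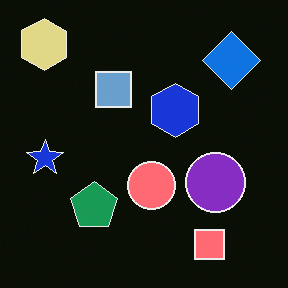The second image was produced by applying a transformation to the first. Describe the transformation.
Color-inverted (negative).

The light background has become dark and every shape's color is its complement — a photographic negative.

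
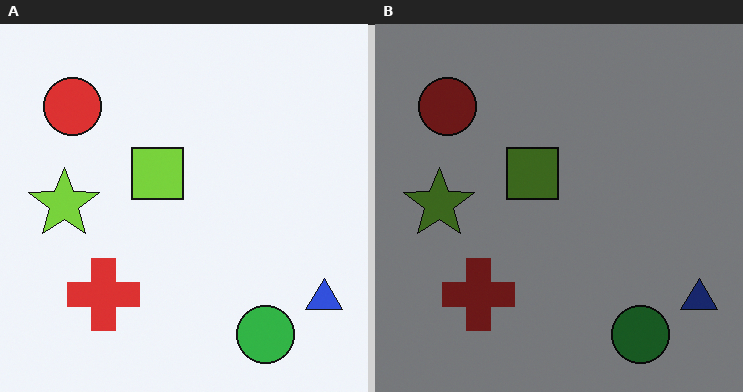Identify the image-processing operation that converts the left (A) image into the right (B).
The transformation is: substantially darkened.

Every pixel — background and shapes alike — is uniformly darkened.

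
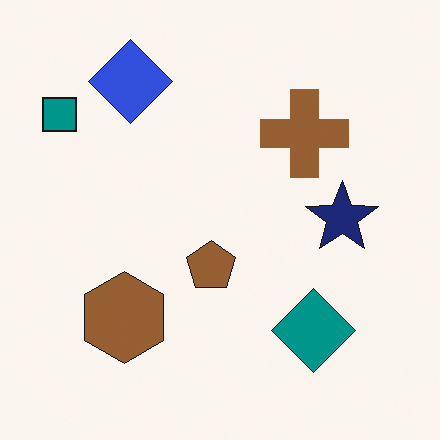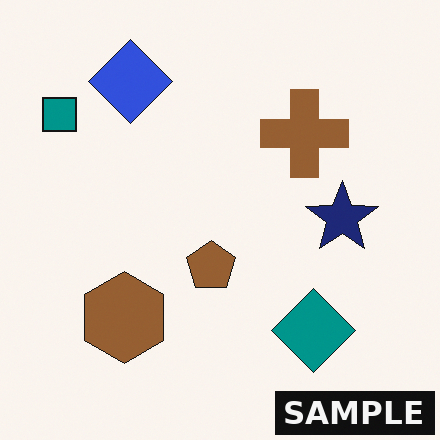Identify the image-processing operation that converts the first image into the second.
Watermarked with the text "SAMPLE" in the lower-right corner.

A dark label reading "SAMPLE" appears in the lower-right corner.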